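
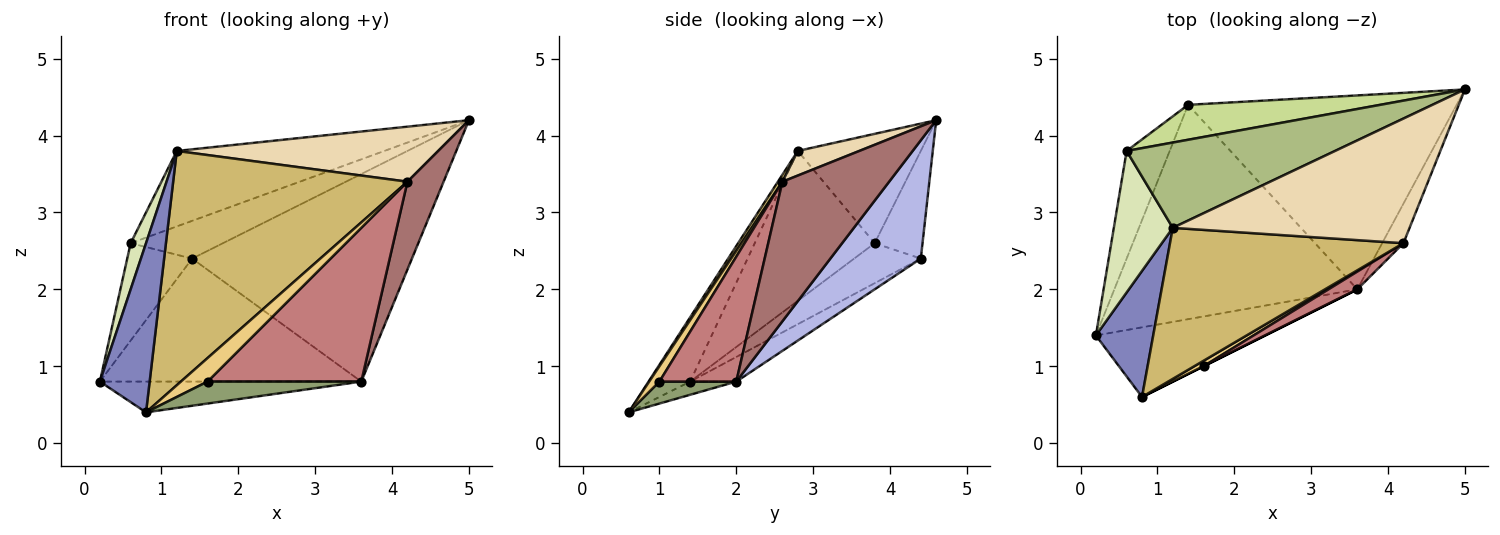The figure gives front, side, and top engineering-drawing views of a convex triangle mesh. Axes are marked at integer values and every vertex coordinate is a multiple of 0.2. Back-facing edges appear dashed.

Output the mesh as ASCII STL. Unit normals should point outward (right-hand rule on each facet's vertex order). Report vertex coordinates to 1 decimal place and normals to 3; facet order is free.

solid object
 facet normal -0.071 0.403 -0.912
  outer loop
   vertex 3.6 2.0 0.8
   vertex 0.8 0.6 0.4
   vertex 0.2 1.4 0.8
  endloop
 endfacet
 facet normal -0.557 -0.666 0.496
  outer loop
   vertex 1.2 2.8 3.8
   vertex 0.2 1.4 0.8
   vertex 0.8 0.6 0.4
  endloop
 endfacet
 facet normal -0.087 0.496 -0.864
  outer loop
   vertex 1.4 4.4 2.4
   vertex 3.6 2.0 0.8
   vertex 0.2 1.4 0.8
  endloop
 endfacet
 facet normal 0.288 0.700 -0.654
  outer loop
   vertex 1.4 4.4 2.4
   vertex 5.0 4.6 4.2
   vertex 3.6 2.0 0.8
  endloop
 endfacet
 facet normal 0.447 -0.894 0.000
  outer loop
   vertex 1.6 1.0 0.8
   vertex 0.8 0.6 0.4
   vertex 3.6 2.0 0.8
  endloop
 endfacet
 facet normal -0.366 0.617 0.697
  outer loop
   vertex 0.6 3.8 2.6
   vertex 1.2 2.8 3.8
   vertex 5.0 4.6 4.2
  endloop
 endfacet
 facet normal -0.356 0.686 0.635
  outer loop
   vertex 0.6 3.8 2.6
   vertex 5.0 4.6 4.2
   vertex 1.4 4.4 2.4
  endloop
 endfacet
 facet normal -0.924 -0.118 0.363
  outer loop
   vertex 0.6 3.8 2.6
   vertex 0.2 1.4 0.8
   vertex 1.2 2.8 3.8
  endloop
 endfacet
 facet normal -0.567 0.553 -0.611
  outer loop
   vertex 0.6 3.8 2.6
   vertex 1.4 4.4 2.4
   vertex 0.2 1.4 0.8
  endloop
 endfacet
 facet normal 0.016 -0.840 0.542
  outer loop
   vertex 4.2 2.6 3.4
   vertex 1.2 2.8 3.8
   vertex 0.8 0.6 0.4
  endloop
 endfacet
 facet normal 0.351 -0.912 0.211
  outer loop
   vertex 4.2 2.6 3.4
   vertex 0.8 0.6 0.4
   vertex 1.6 1.0 0.8
  endloop
 endfacet
 facet normal 0.095 -0.402 0.911
  outer loop
   vertex 4.2 2.6 3.4
   vertex 5.0 4.6 4.2
   vertex 1.2 2.8 3.8
  endloop
 endfacet
 facet normal 0.937 -0.318 -0.143
  outer loop
   vertex 4.2 2.6 3.4
   vertex 3.6 2.0 0.8
   vertex 5.0 4.6 4.2
  endloop
 endfacet
 facet normal 0.445 -0.890 0.103
  outer loop
   vertex 4.2 2.6 3.4
   vertex 1.6 1.0 0.8
   vertex 3.6 2.0 0.8
  endloop
 endfacet
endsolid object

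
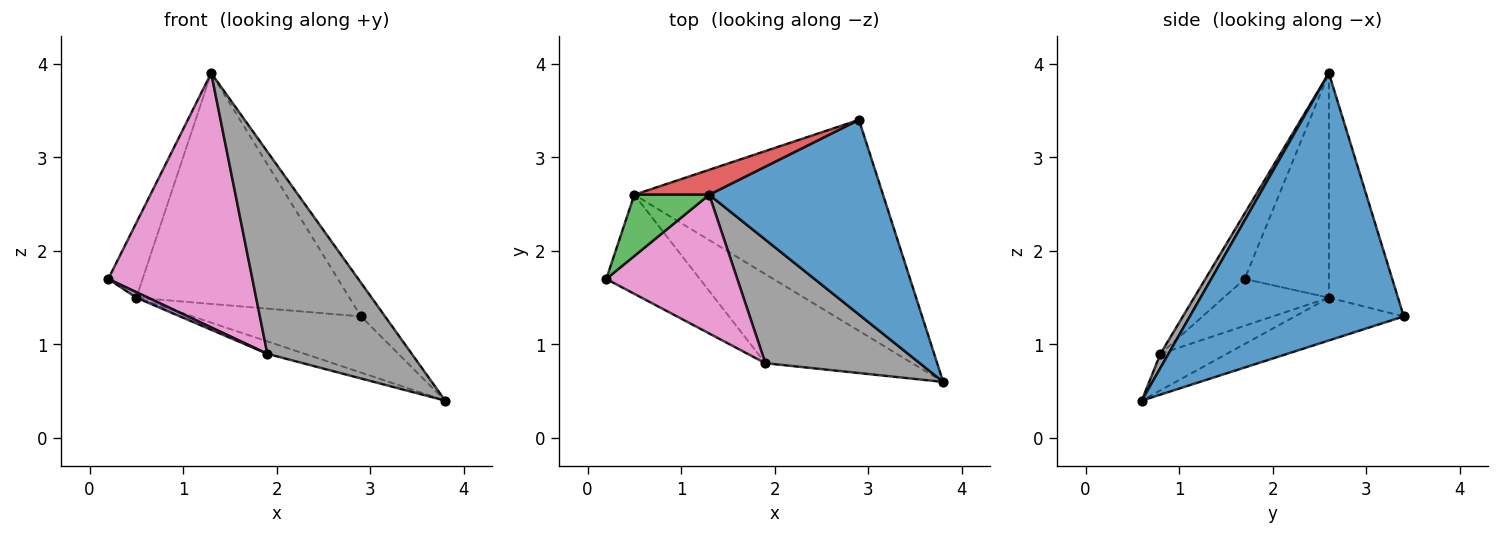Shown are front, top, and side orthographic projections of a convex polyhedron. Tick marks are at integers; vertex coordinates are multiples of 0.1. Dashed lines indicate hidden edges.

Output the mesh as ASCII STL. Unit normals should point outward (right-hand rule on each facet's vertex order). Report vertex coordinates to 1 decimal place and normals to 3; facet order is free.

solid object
 facet normal 0.835 0.094 0.543
  outer loop
   vertex 1.3 2.6 3.9
   vertex 3.8 0.6 0.4
   vertex 2.9 3.4 1.3
  endloop
 endfacet
 facet normal -0.164 0.254 -0.953
  outer loop
   vertex 0.5 2.6 1.5
   vertex 2.9 3.4 1.3
   vertex 3.8 0.6 0.4
  endloop
 endfacet
 facet normal -0.885 0.361 0.295
  outer loop
   vertex 0.5 2.6 1.5
   vertex 0.2 1.7 1.7
   vertex 1.3 2.6 3.9
  endloop
 endfacet
 facet normal -0.307 0.946 0.102
  outer loop
   vertex 0.5 2.6 1.5
   vertex 1.3 2.6 3.9
   vertex 2.9 3.4 1.3
  endloop
 endfacet
 facet normal -0.447 -0.050 -0.893
  outer loop
   vertex 1.9 0.8 0.9
   vertex 0.2 1.7 1.7
   vertex 0.5 2.6 1.5
  endloop
 endfacet
 facet normal -0.239 0.135 -0.962
  outer loop
   vertex 1.9 0.8 0.9
   vertex 0.5 2.6 1.5
   vertex 3.8 0.6 0.4
  endloop
 endfacet
 facet normal -0.233 -0.854 0.466
  outer loop
   vertex 1.9 0.8 0.9
   vertex 1.3 2.6 3.9
   vertex 0.2 1.7 1.7
  endloop
 endfacet
 facet normal 0.047 -0.852 0.521
  outer loop
   vertex 1.9 0.8 0.9
   vertex 3.8 0.6 0.4
   vertex 1.3 2.6 3.9
  endloop
 endfacet
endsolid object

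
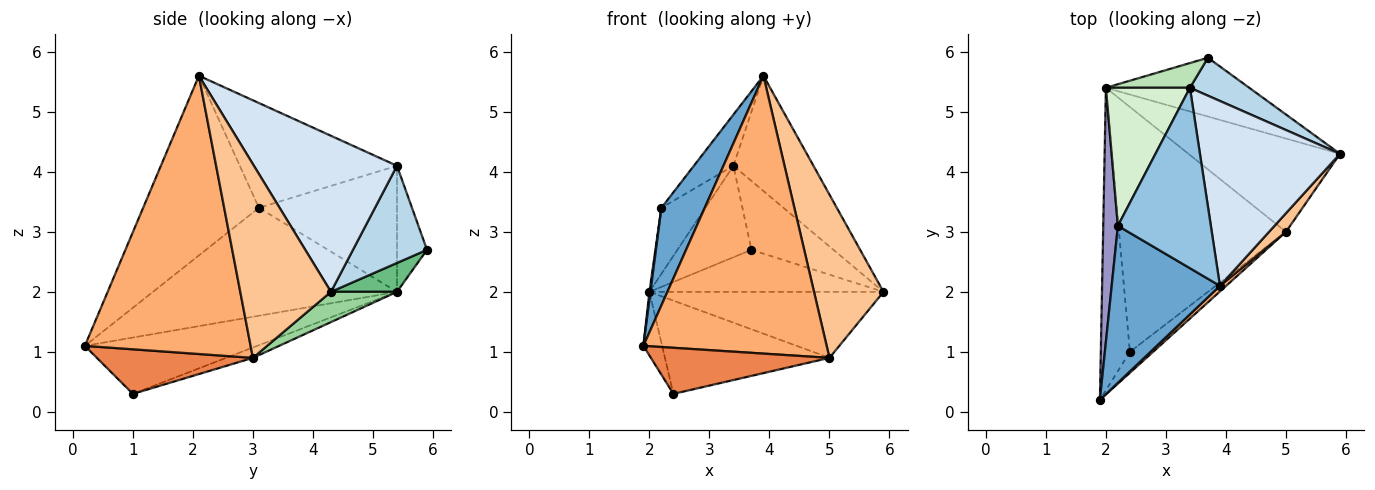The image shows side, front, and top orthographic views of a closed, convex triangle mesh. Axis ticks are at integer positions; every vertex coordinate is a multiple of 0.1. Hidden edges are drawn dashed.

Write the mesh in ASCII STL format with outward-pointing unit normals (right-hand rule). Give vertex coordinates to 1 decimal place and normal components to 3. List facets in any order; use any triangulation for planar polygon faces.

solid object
 facet normal -0.816 -0.305 0.491
  outer loop
   vertex 2.2 3.1 3.4
   vertex 1.9 0.2 1.1
   vertex 3.9 2.1 5.6
  endloop
 endfacet
 facet normal -0.735 0.185 0.652
  outer loop
   vertex 3.4 5.4 4.1
   vertex 2.2 3.1 3.4
   vertex 3.9 2.1 5.6
  endloop
 endfacet
 facet normal 0.620 0.687 0.378
  outer loop
   vertex 3.4 5.4 4.1
   vertex 5.9 4.3 2.0
   vertex 3.7 5.9 2.7
  endloop
 endfacet
 facet normal 0.687 0.384 0.617
  outer loop
   vertex 3.4 5.4 4.1
   vertex 3.9 2.1 5.6
   vertex 5.9 4.3 2.0
  endloop
 endfacet
 facet normal 0.623 -0.713 -0.323
  outer loop
   vertex 5.0 3.0 0.9
   vertex 1.9 0.2 1.1
   vertex 2.4 1.0 0.3
  endloop
 endfacet
 facet normal 0.671 -0.742 0.015
  outer loop
   vertex 5.0 3.0 0.9
   vertex 3.9 2.1 5.6
   vertex 1.9 0.2 1.1
  endloop
 endfacet
 facet normal 0.792 -0.607 0.069
  outer loop
   vertex 5.0 3.0 0.9
   vertex 5.9 4.3 2.0
   vertex 3.9 2.1 5.6
  endloop
 endfacet
 facet normal -0.058 0.355 -0.933
  outer loop
   vertex 2.0 5.4 2.0
   vertex 5.0 3.0 0.9
   vertex 2.4 1.0 0.3
  endloop
 endfacet
 facet normal 0.162 0.574 -0.803
  outer loop
   vertex 2.0 5.4 2.0
   vertex 3.7 5.9 2.7
   vertex 5.9 4.3 2.0
  endloop
 endfacet
 facet normal 0.161 0.570 -0.806
  outer loop
   vertex 2.0 5.4 2.0
   vertex 5.9 4.3 2.0
   vertex 5.0 3.0 0.9
  endloop
 endfacet
 facet normal -0.364 0.899 0.243
  outer loop
   vertex 2.0 5.4 2.0
   vertex 3.4 5.4 4.1
   vertex 3.7 5.9 2.7
  endloop
 endfacet
 facet normal -0.804 0.256 0.536
  outer loop
   vertex 2.0 5.4 2.0
   vertex 2.2 3.1 3.4
   vertex 3.4 5.4 4.1
  endloop
 endfacet
 facet normal -0.991 -0.004 0.135
  outer loop
   vertex 2.0 5.4 2.0
   vertex 1.9 0.2 1.1
   vertex 2.2 3.1 3.4
  endloop
 endfacet
 facet normal -0.884 0.096 -0.457
  outer loop
   vertex 2.0 5.4 2.0
   vertex 2.4 1.0 0.3
   vertex 1.9 0.2 1.1
  endloop
 endfacet
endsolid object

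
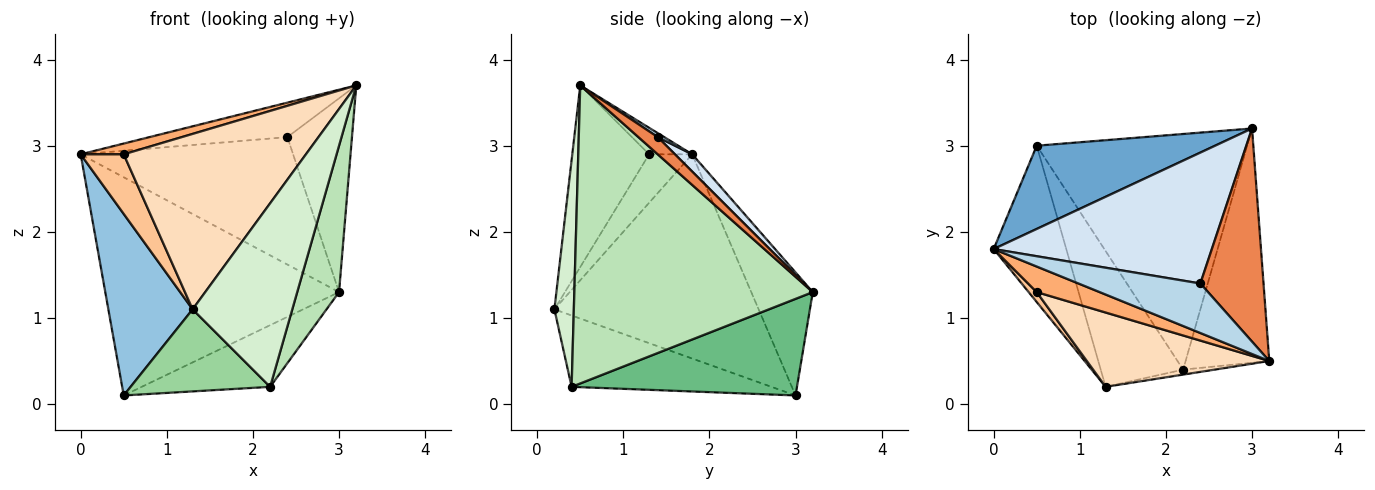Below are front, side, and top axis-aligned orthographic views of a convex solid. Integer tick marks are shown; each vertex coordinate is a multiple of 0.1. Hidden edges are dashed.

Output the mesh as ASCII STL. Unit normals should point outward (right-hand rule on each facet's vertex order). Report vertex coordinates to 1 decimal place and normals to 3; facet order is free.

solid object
 facet normal -0.239 0.907 0.346
  outer loop
   vertex 0.5 3.0 0.1
   vertex 0.0 1.8 2.9
   vertex 3.0 3.2 1.3
  endloop
 endfacet
 facet normal -0.878 -0.362 -0.312
  outer loop
   vertex 0.5 3.0 0.1
   vertex 1.3 0.2 1.1
   vertex 0.0 1.8 2.9
  endloop
 endfacet
 facet normal 0.027 0.571 0.821
  outer loop
   vertex 2.4 1.4 3.1
   vertex 0.0 1.8 2.9
   vertex 3.2 0.5 3.7
  endloop
 endfacet
 facet normal 0.056 0.697 0.715
  outer loop
   vertex 2.4 1.4 3.1
   vertex 3.0 3.2 1.3
   vertex 0.0 1.8 2.9
  endloop
 endfacet
 facet normal 0.198 0.659 0.725
  outer loop
   vertex 2.4 1.4 3.1
   vertex 3.2 0.5 3.7
   vertex 3.0 3.2 1.3
  endloop
 endfacet
 facet normal -0.362 -0.362 0.859
  outer loop
   vertex 0.5 1.3 2.9
   vertex 3.2 0.5 3.7
   vertex 0.0 1.8 2.9
  endloop
 endfacet
 facet normal -0.702 -0.702 0.117
  outer loop
   vertex 0.5 1.3 2.9
   vertex 0.0 1.8 2.9
   vertex 1.3 0.2 1.1
  endloop
 endfacet
 facet normal -0.362 -0.858 0.364
  outer loop
   vertex 0.5 1.3 2.9
   vertex 1.3 0.2 1.1
   vertex 3.2 0.5 3.7
  endloop
 endfacet
 facet normal 0.406 0.231 -0.884
  outer loop
   vertex 2.2 0.4 0.2
   vertex 0.5 3.0 0.1
   vertex 3.0 3.2 1.3
  endloop
 endfacet
 facet normal -0.595 -0.416 -0.688
  outer loop
   vertex 2.2 0.4 0.2
   vertex 1.3 0.2 1.1
   vertex 0.5 3.0 0.1
  endloop
 endfacet
 facet normal 0.949 -0.167 -0.266
  outer loop
   vertex 2.2 0.4 0.2
   vertex 3.0 3.2 1.3
   vertex 3.2 0.5 3.7
  endloop
 endfacet
 facet normal 0.191 -0.981 -0.027
  outer loop
   vertex 2.2 0.4 0.2
   vertex 3.2 0.5 3.7
   vertex 1.3 0.2 1.1
  endloop
 endfacet
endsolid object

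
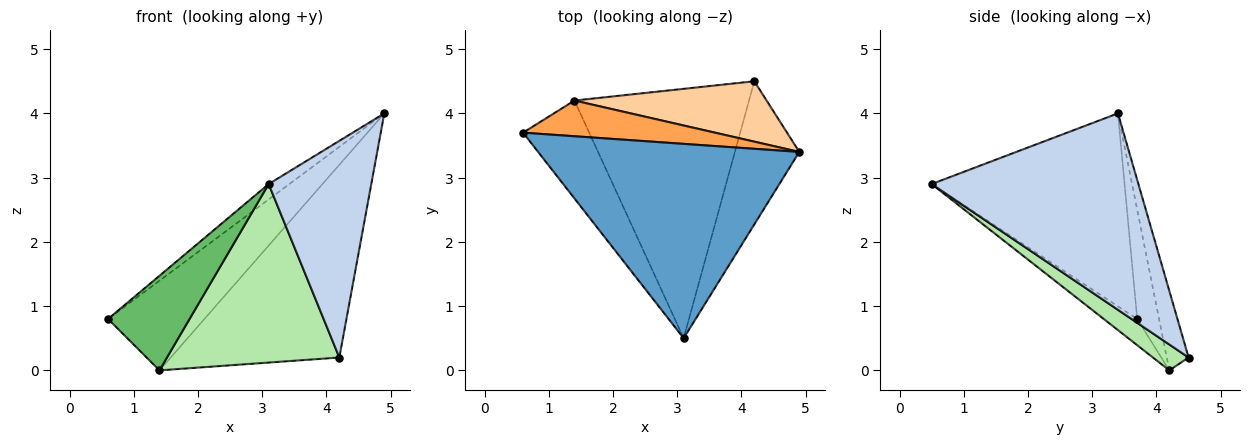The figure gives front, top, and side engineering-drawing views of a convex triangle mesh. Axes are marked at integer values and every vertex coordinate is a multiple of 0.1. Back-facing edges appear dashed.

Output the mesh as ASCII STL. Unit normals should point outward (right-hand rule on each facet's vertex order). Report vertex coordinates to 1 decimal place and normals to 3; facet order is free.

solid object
 facet normal -0.593 0.064 0.803
  outer loop
   vertex 3.1 0.5 2.9
   vertex 4.9 3.4 4.0
   vertex 0.6 3.7 0.8
  endloop
 endfacet
 facet normal 0.859 -0.427 -0.282
  outer loop
   vertex 4.2 4.5 0.2
   vertex 4.9 3.4 4.0
   vertex 3.1 0.5 2.9
  endloop
 endfacet
 facet normal -0.206 0.909 0.362
  outer loop
   vertex 1.4 4.2 0.0
   vertex 0.6 3.7 0.8
   vertex 4.9 3.4 4.0
  endloop
 endfacet
 facet normal -0.123 0.947 0.297
  outer loop
   vertex 1.4 4.2 0.0
   vertex 4.9 3.4 4.0
   vertex 4.2 4.5 0.2
  endloop
 endfacet
 facet normal -0.274 -0.668 -0.692
  outer loop
   vertex 1.4 4.2 0.0
   vertex 3.1 0.5 2.9
   vertex 0.6 3.7 0.8
  endloop
 endfacet
 facet normal 0.120 -0.578 -0.807
  outer loop
   vertex 1.4 4.2 0.0
   vertex 4.2 4.5 0.2
   vertex 3.1 0.5 2.9
  endloop
 endfacet
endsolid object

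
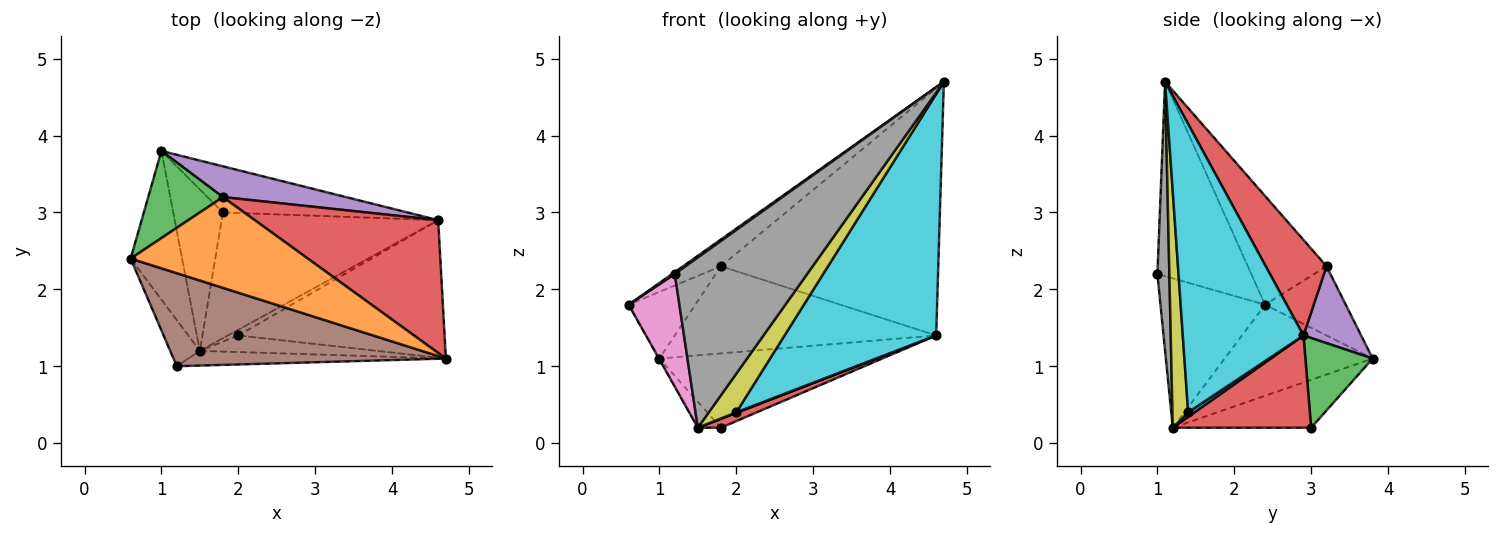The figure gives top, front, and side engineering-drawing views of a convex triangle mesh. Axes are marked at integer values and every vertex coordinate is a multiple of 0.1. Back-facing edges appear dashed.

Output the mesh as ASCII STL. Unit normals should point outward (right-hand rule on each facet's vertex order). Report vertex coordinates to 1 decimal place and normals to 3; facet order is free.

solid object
 facet normal -0.871 0.003 -0.492
  outer loop
   vertex 1.5 1.2 0.2
   vertex 0.6 2.4 1.8
   vertex 1.0 3.8 1.1
  endloop
 endfacet
 facet normal -0.507 0.244 0.827
  outer loop
   vertex 1.8 3.2 2.3
   vertex 0.6 2.4 1.8
   vertex 4.7 1.1 4.7
  endloop
 endfacet
 facet normal -0.593 0.489 0.640
  outer loop
   vertex 1.8 3.2 2.3
   vertex 1.0 3.8 1.1
   vertex 0.6 2.4 1.8
  endloop
 endfacet
 facet normal 0.239 0.855 0.459
  outer loop
   vertex 1.8 3.2 2.3
   vertex 4.7 1.1 4.7
   vertex 4.6 2.9 1.4
  endloop
 endfacet
 facet normal 0.204 0.923 0.326
  outer loop
   vertex 1.8 3.2 2.3
   vertex 4.6 2.9 1.4
   vertex 1.0 3.8 1.1
  endloop
 endfacet
 facet normal -0.581 -0.016 0.814
  outer loop
   vertex 1.2 1.0 2.2
   vertex 4.7 1.1 4.7
   vertex 0.6 2.4 1.8
  endloop
 endfacet
 facet normal -0.886 -0.430 -0.176
  outer loop
   vertex 1.2 1.0 2.2
   vertex 0.6 2.4 1.8
   vertex 1.5 1.2 0.2
  endloop
 endfacet
 facet normal 0.090 -0.992 -0.086
  outer loop
   vertex 1.2 1.0 2.2
   vertex 1.5 1.2 0.2
   vertex 4.7 1.1 4.7
  endloop
 endfacet
 facet normal 0.465 -0.814 -0.349
  outer loop
   vertex 2.0 1.4 0.4
   vertex 4.7 1.1 4.7
   vertex 1.5 1.2 0.2
  endloop
 endfacet
 facet normal 0.569 -0.715 -0.407
  outer loop
   vertex 2.0 1.4 0.4
   vertex 4.6 2.9 1.4
   vertex 4.7 1.1 4.7
  endloop
 endfacet
 facet normal 0.397 -0.079 -0.914
  outer loop
   vertex 2.0 1.4 0.4
   vertex 1.5 1.2 0.2
   vertex 4.6 2.9 1.4
  endloop
 endfacet
 facet normal -0.690 0.115 -0.715
  outer loop
   vertex 1.8 3.0 0.2
   vertex 1.5 1.2 0.2
   vertex 1.0 3.8 1.1
  endloop
 endfacet
 facet normal 0.248 0.823 -0.511
  outer loop
   vertex 1.8 3.0 0.2
   vertex 1.0 3.8 1.1
   vertex 4.6 2.9 1.4
  endloop
 endfacet
 facet normal 0.391 -0.065 -0.918
  outer loop
   vertex 1.8 3.0 0.2
   vertex 4.6 2.9 1.4
   vertex 1.5 1.2 0.2
  endloop
 endfacet
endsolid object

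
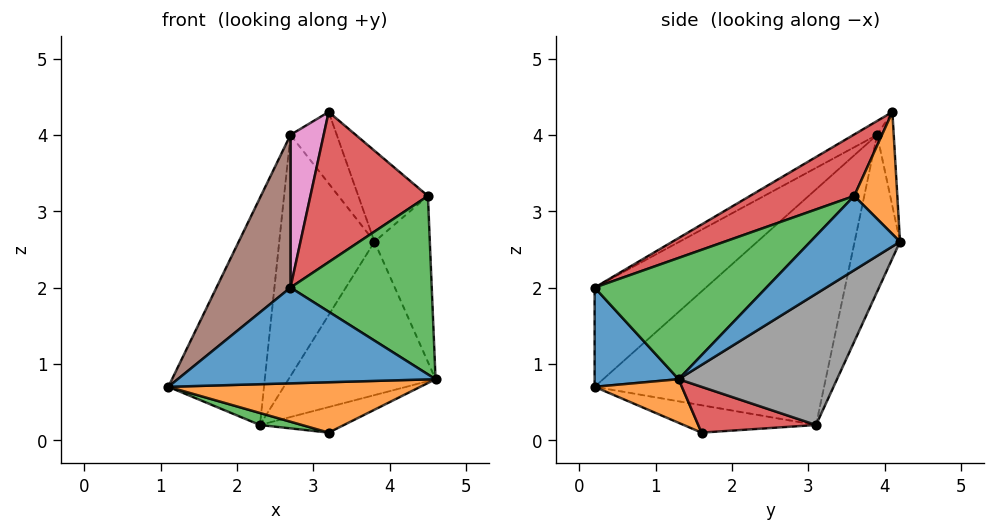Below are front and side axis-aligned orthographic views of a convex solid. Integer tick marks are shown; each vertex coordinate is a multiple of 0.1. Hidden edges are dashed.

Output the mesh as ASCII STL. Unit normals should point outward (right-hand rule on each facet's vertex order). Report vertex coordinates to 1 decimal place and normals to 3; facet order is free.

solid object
 facet normal 0.289 -0.888 -0.356
  outer loop
   vertex 2.7 0.2 2.0
   vertex 1.1 0.2 0.7
   vertex 4.6 1.3 0.8
  endloop
 endfacet
 facet normal 0.225 -0.649 -0.727
  outer loop
   vertex 3.2 1.6 0.1
   vertex 4.6 1.3 0.8
   vertex 1.1 0.2 0.7
  endloop
 endfacet
 facet normal -0.229 -0.073 -0.971
  outer loop
   vertex 3.2 1.6 0.1
   vertex 1.1 0.2 0.7
   vertex 2.3 3.1 0.2
  endloop
 endfacet
 facet normal 0.478 0.341 -0.810
  outer loop
   vertex 3.2 1.6 0.1
   vertex 2.3 3.1 0.2
   vertex 4.6 1.3 0.8
  endloop
 endfacet
 facet normal -0.923 0.385 0.016
  outer loop
   vertex 2.7 3.9 4.0
   vertex 2.3 3.1 0.2
   vertex 1.1 0.2 0.7
  endloop
 endfacet
 facet normal -0.581 -0.387 0.716
  outer loop
   vertex 2.7 3.9 4.0
   vertex 1.1 0.2 0.7
   vertex 2.7 0.2 2.0
  endloop
 endfacet
 facet normal -0.320 -0.451 0.833
  outer loop
   vertex 2.7 3.9 4.0
   vertex 2.7 0.2 2.0
   vertex 3.2 4.1 4.3
  endloop
 endfacet
 facet normal 0.581 0.539 -0.610
  outer loop
   vertex 3.8 4.2 2.6
   vertex 4.6 1.3 0.8
   vertex 2.3 3.1 0.2
  endloop
 endfacet
 facet normal -0.337 0.939 -0.064
  outer loop
   vertex 3.8 4.2 2.6
   vertex 2.7 3.9 4.0
   vertex 3.2 4.1 4.3
  endloop
 endfacet
 facet normal -0.426 0.893 -0.143
  outer loop
   vertex 3.8 4.2 2.6
   vertex 2.3 3.1 0.2
   vertex 2.7 3.9 4.0
  endloop
 endfacet
 facet normal 0.771 0.476 -0.424
  outer loop
   vertex 4.5 3.6 3.2
   vertex 4.6 1.3 0.8
   vertex 3.8 4.2 2.6
  endloop
 endfacet
 facet normal 0.512 0.827 0.230
  outer loop
   vertex 4.5 3.6 3.2
   vertex 3.8 4.2 2.6
   vertex 3.2 4.1 4.3
  endloop
 endfacet
 facet normal 0.650 -0.535 0.540
  outer loop
   vertex 4.5 3.6 3.2
   vertex 2.7 0.2 2.0
   vertex 4.6 1.3 0.8
  endloop
 endfacet
 facet normal 0.441 -0.497 0.747
  outer loop
   vertex 4.5 3.6 3.2
   vertex 3.2 4.1 4.3
   vertex 2.7 0.2 2.0
  endloop
 endfacet
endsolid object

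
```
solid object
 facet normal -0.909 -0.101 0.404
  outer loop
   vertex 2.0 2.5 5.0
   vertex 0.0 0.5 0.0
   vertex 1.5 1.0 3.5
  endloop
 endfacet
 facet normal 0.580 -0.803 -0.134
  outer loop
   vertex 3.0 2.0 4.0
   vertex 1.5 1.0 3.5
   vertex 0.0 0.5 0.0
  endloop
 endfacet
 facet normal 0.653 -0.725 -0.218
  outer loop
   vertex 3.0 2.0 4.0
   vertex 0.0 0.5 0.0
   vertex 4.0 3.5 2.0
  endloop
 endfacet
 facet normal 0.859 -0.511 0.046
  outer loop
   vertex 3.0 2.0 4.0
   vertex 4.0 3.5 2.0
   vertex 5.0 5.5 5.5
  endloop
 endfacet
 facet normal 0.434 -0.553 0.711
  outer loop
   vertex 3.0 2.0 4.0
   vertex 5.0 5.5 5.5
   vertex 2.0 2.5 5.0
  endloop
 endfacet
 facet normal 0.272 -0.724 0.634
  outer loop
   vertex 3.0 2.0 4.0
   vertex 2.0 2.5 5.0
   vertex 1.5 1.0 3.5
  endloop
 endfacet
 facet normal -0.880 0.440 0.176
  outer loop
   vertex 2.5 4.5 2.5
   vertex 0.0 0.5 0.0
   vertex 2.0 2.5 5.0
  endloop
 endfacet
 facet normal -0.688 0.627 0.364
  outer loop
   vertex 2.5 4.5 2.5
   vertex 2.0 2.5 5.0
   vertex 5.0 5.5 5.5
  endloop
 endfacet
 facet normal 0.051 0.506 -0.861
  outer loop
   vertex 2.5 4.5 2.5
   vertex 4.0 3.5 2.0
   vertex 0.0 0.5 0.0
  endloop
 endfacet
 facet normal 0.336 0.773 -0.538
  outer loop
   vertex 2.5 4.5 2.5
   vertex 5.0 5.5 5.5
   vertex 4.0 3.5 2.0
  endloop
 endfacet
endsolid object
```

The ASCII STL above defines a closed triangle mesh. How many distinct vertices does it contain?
7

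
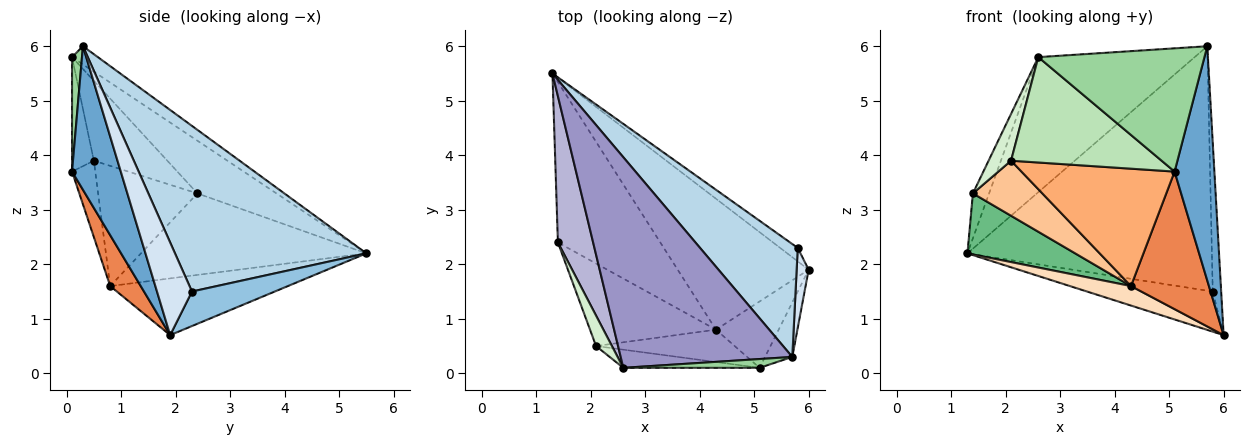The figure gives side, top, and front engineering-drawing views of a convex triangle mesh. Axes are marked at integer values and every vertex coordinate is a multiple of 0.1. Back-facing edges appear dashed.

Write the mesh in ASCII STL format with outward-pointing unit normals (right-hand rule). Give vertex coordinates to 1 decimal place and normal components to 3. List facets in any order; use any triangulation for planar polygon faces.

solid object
 facet normal 0.766 -0.626 -0.146
  outer loop
   vertex 5.7 0.3 6.0
   vertex 5.1 0.1 3.7
   vertex 6.0 1.9 0.7
  endloop
 endfacet
 facet normal 0.530 0.804 -0.270
  outer loop
   vertex 5.8 2.3 1.5
   vertex 6.0 1.9 0.7
   vertex 1.3 5.5 2.2
  endloop
 endfacet
 facet normal 0.579 0.740 0.342
  outer loop
   vertex 5.8 2.3 1.5
   vertex 1.3 5.5 2.2
   vertex 5.7 0.3 6.0
  endloop
 endfacet
 facet normal 0.965 0.233 0.125
  outer loop
   vertex 5.8 2.3 1.5
   vertex 5.7 0.3 6.0
   vertex 6.0 1.9 0.7
  endloop
 endfacet
 facet normal 0.333 -0.849 -0.410
  outer loop
   vertex 4.3 0.8 1.6
   vertex 6.0 1.9 0.7
   vertex 5.1 0.1 3.7
  endloop
 endfacet
 facet normal -0.145 -0.954 -0.263
  outer loop
   vertex 4.3 0.8 1.6
   vertex 5.1 0.1 3.7
   vertex 2.1 0.5 3.9
  endloop
 endfacet
 facet normal -0.622 -0.435 -0.651
  outer loop
   vertex 4.3 0.8 1.6
   vertex 2.1 0.5 3.9
   vertex 1.4 2.4 3.3
  endloop
 endfacet
 facet normal -0.394 -0.135 -0.909
  outer loop
   vertex 4.3 0.8 1.6
   vertex 1.3 5.5 2.2
   vertex 6.0 1.9 0.7
  endloop
 endfacet
 facet normal -0.597 -0.285 -0.750
  outer loop
   vertex 4.3 0.8 1.6
   vertex 1.4 2.4 3.3
   vertex 1.3 5.5 2.2
  endloop
 endfacet
 facet normal 0.060 -0.996 0.071
  outer loop
   vertex 2.6 0.1 5.8
   vertex 5.1 0.1 3.7
   vertex 5.7 0.3 6.0
  endloop
 endfacet
 facet normal -0.141 -0.976 -0.168
  outer loop
   vertex 2.6 0.1 5.8
   vertex 2.1 0.5 3.9
   vertex 5.1 0.1 3.7
  endloop
 endfacet
 facet normal -0.939 -0.287 0.187
  outer loop
   vertex 2.6 0.1 5.8
   vertex 1.4 2.4 3.3
   vertex 2.1 0.5 3.9
  endloop
 endfacet
 facet normal -0.089 0.538 0.838
  outer loop
   vertex 2.6 0.1 5.8
   vertex 5.7 0.3 6.0
   vertex 1.3 5.5 2.2
  endloop
 endfacet
 facet normal -0.820 0.168 0.548
  outer loop
   vertex 2.6 0.1 5.8
   vertex 1.3 5.5 2.2
   vertex 1.4 2.4 3.3
  endloop
 endfacet
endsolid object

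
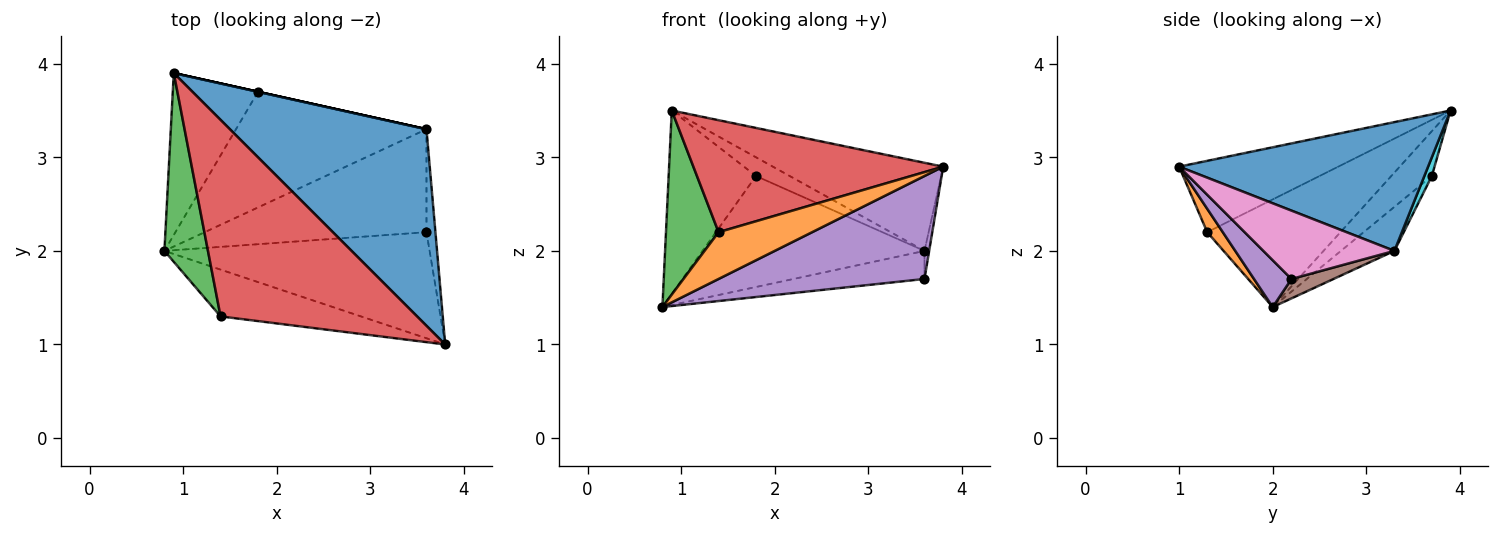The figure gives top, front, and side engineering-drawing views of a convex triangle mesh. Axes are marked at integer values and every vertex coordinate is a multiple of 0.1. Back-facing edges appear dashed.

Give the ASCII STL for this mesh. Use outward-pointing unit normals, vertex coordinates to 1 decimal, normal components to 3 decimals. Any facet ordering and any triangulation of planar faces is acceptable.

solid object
 facet normal 0.513 0.351 0.783
  outer loop
   vertex 3.6 3.3 2.0
   vertex 0.9 3.9 3.5
   vertex 3.8 1.0 2.9
  endloop
 endfacet
 facet normal 0.117 -0.702 -0.702
  outer loop
   vertex 1.4 1.3 2.2
   vertex 0.8 2.0 1.4
   vertex 3.8 1.0 2.9
  endloop
 endfacet
 facet normal -0.871 -0.344 0.352
  outer loop
   vertex 1.4 1.3 2.2
   vertex 0.9 3.9 3.5
   vertex 0.8 2.0 1.4
  endloop
 endfacet
 facet normal -0.301 -0.472 0.829
  outer loop
   vertex 1.4 1.3 2.2
   vertex 3.8 1.0 2.9
   vertex 0.9 3.9 3.5
  endloop
 endfacet
 facet normal 0.126 -0.691 -0.712
  outer loop
   vertex 3.6 2.2 1.7
   vertex 3.8 1.0 2.9
   vertex 0.8 2.0 1.4
  endloop
 endfacet
 facet normal 0.084 0.262 -0.961
  outer loop
   vertex 3.6 2.2 1.7
   vertex 0.8 2.0 1.4
   vertex 3.6 3.3 2.0
  endloop
 endfacet
 facet normal 0.991 0.035 -0.130
  outer loop
   vertex 3.6 2.2 1.7
   vertex 3.6 3.3 2.0
   vertex 3.8 1.0 2.9
  endloop
 endfacet
 facet normal -0.329 0.708 -0.625
  outer loop
   vertex 1.8 3.7 2.8
   vertex 0.8 2.0 1.4
   vertex 0.9 3.9 3.5
  endloop
 endfacet
 facet normal -0.165 0.683 -0.712
  outer loop
   vertex 1.8 3.7 2.8
   vertex 3.6 3.3 2.0
   vertex 0.8 2.0 1.4
  endloop
 endfacet
 facet normal 0.217 0.976 0.000
  outer loop
   vertex 1.8 3.7 2.8
   vertex 0.9 3.9 3.5
   vertex 3.6 3.3 2.0
  endloop
 endfacet
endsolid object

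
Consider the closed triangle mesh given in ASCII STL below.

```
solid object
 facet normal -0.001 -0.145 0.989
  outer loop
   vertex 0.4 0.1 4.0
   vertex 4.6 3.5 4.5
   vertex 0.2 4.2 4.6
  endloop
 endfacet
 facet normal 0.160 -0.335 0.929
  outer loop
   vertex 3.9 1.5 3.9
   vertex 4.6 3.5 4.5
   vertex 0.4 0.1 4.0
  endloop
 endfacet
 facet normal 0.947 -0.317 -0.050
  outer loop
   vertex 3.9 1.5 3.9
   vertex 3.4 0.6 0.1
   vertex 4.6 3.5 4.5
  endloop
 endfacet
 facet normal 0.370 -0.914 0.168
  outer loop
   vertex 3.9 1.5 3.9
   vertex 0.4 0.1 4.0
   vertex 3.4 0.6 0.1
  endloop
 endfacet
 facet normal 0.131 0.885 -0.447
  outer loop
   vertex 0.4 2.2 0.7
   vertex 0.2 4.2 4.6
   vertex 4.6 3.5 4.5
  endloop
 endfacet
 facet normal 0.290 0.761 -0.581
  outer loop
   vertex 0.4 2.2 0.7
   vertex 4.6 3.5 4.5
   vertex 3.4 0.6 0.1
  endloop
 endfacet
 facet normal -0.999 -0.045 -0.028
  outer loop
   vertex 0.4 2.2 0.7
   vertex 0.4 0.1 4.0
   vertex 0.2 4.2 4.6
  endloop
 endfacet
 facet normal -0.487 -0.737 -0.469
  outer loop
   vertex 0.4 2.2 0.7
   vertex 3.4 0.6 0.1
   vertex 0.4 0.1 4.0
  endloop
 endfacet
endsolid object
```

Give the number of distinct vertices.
6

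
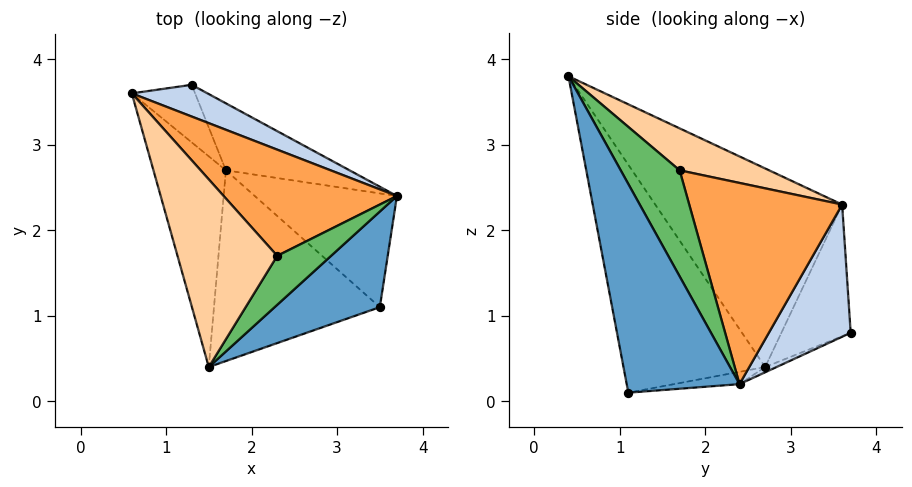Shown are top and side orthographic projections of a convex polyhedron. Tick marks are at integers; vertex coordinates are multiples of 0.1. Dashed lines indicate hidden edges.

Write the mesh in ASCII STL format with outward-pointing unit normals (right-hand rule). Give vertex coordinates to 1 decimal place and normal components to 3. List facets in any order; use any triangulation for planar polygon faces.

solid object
 facet normal 0.880 -0.170 0.444
  outer loop
   vertex 3.5 1.1 0.1
   vertex 3.7 2.4 0.2
   vertex 1.5 0.4 3.8
  endloop
 endfacet
 facet normal 0.511 0.808 0.292
  outer loop
   vertex 1.3 3.7 0.8
   vertex 0.6 3.6 2.3
   vertex 3.7 2.4 0.2
  endloop
 endfacet
 facet normal 0.587 0.632 0.506
  outer loop
   vertex 2.3 1.7 2.7
   vertex 3.7 2.4 0.2
   vertex 0.6 3.6 2.3
  endloop
 endfacet
 facet normal 0.341 0.476 0.811
  outer loop
   vertex 2.3 1.7 2.7
   vertex 0.6 3.6 2.3
   vertex 1.5 0.4 3.8
  endloop
 endfacet
 facet normal 0.880 -0.163 0.447
  outer loop
   vertex 2.3 1.7 2.7
   vertex 1.5 0.4 3.8
   vertex 3.7 2.4 0.2
  endloop
 endfacet
 facet normal -0.086 0.090 -0.992
  outer loop
   vertex 1.7 2.7 0.4
   vertex 3.7 2.4 0.2
   vertex 3.5 1.1 0.1
  endloop
 endfacet
 facet normal -0.040 0.357 -0.933
  outer loop
   vertex 1.7 2.7 0.4
   vertex 1.3 3.7 0.8
   vertex 3.7 2.4 0.2
  endloop
 endfacet
 facet normal -0.632 -0.624 -0.460
  outer loop
   vertex 1.7 2.7 0.4
   vertex 3.5 1.1 0.1
   vertex 1.5 0.4 3.8
  endloop
 endfacet
 facet normal -0.865 -0.391 -0.315
  outer loop
   vertex 1.7 2.7 0.4
   vertex 1.5 0.4 3.8
   vertex 0.6 3.6 2.3
  endloop
 endfacet
 facet normal -0.886 -0.184 -0.426
  outer loop
   vertex 1.7 2.7 0.4
   vertex 0.6 3.6 2.3
   vertex 1.3 3.7 0.8
  endloop
 endfacet
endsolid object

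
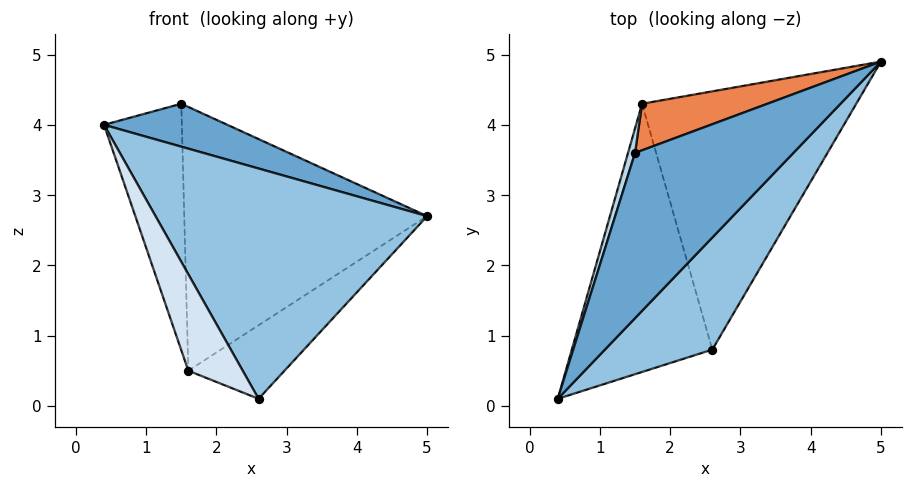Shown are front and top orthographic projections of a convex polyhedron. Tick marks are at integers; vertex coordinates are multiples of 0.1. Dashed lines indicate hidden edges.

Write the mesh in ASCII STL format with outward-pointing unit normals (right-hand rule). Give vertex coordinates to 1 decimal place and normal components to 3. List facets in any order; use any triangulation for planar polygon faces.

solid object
 facet normal 0.472 -0.222 0.853
  outer loop
   vertex 1.5 3.6 4.3
   vertex 0.4 0.1 4.0
   vertex 5.0 4.9 2.7
  endloop
 endfacet
 facet normal 0.728 -0.616 0.300
  outer loop
   vertex 2.6 0.8 0.1
   vertex 5.0 4.9 2.7
   vertex 0.4 0.1 4.0
  endloop
 endfacet
 facet normal -0.954 0.297 0.030
  outer loop
   vertex 1.6 4.3 0.5
   vertex 0.4 0.1 4.0
   vertex 1.5 3.6 4.3
  endloop
 endfacet
 facet normal -0.842 -0.183 -0.508
  outer loop
   vertex 1.6 4.3 0.5
   vertex 2.6 0.8 0.1
   vertex 0.4 0.1 4.0
  endloop
 endfacet
 facet normal -0.275 0.947 0.167
  outer loop
   vertex 1.6 4.3 0.5
   vertex 1.5 3.6 4.3
   vertex 5.0 4.9 2.7
  endloop
 endfacet
 facet normal 0.498 0.238 -0.834
  outer loop
   vertex 1.6 4.3 0.5
   vertex 5.0 4.9 2.7
   vertex 2.6 0.8 0.1
  endloop
 endfacet
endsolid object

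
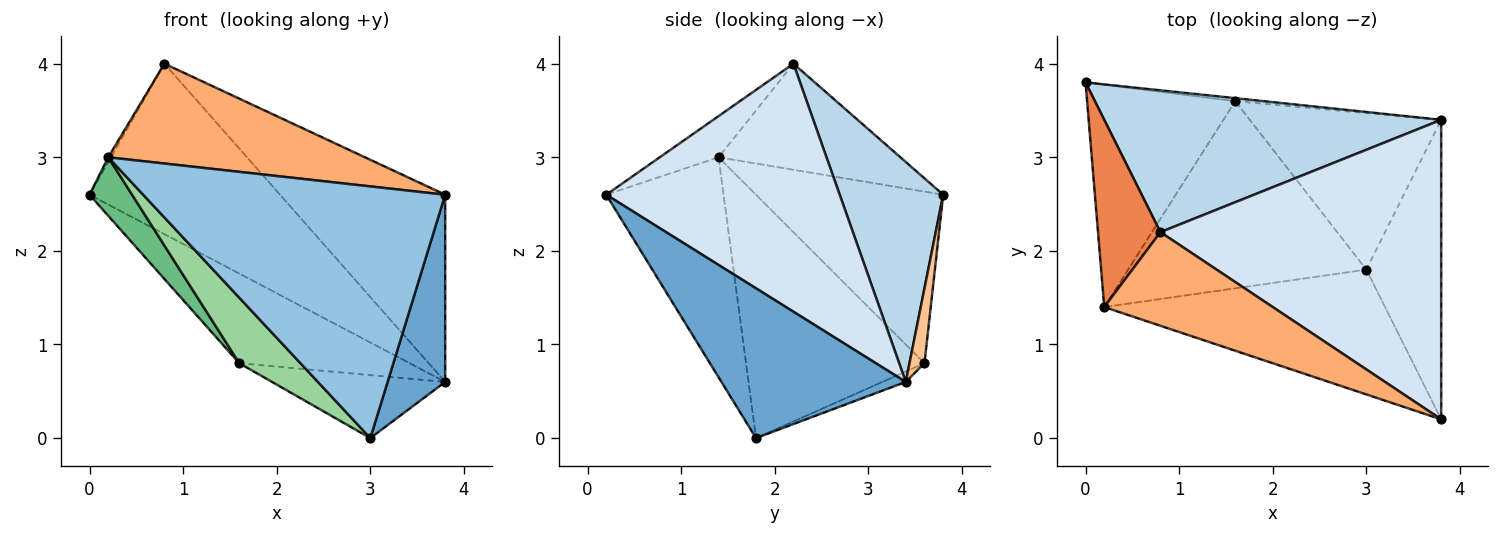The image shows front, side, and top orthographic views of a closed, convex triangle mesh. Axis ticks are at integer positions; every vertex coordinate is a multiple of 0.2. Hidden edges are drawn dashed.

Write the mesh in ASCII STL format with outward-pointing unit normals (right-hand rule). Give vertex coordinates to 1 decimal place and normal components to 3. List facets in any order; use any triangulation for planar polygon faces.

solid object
 facet normal 0.861 -0.269 -0.431
  outer loop
   vertex 3.0 1.8 0.0
   vertex 3.8 3.4 0.6
   vertex 3.8 0.2 2.6
  endloop
 endfacet
 facet normal -0.329 -0.846 -0.420
  outer loop
   vertex 0.2 1.4 3.0
   vertex 3.0 1.8 0.0
   vertex 3.8 0.2 2.6
  endloop
 endfacet
 facet normal 0.385 0.709 0.590
  outer loop
   vertex 0.8 2.2 4.0
   vertex 3.8 3.4 0.6
   vertex 0.0 3.8 2.6
  endloop
 endfacet
 facet normal 0.600 0.424 0.679
  outer loop
   vertex 0.8 2.2 4.0
   vertex 3.8 0.2 2.6
   vertex 3.8 3.4 0.6
  endloop
 endfacet
 facet normal -0.862 0.013 0.507
  outer loop
   vertex 0.8 2.2 4.0
   vertex 0.0 3.8 2.6
   vertex 0.2 1.4 3.0
  endloop
 endfacet
 facet normal -0.165 -0.720 0.675
  outer loop
   vertex 0.8 2.2 4.0
   vertex 0.2 1.4 3.0
   vertex 3.8 0.2 2.6
  endloop
 endfacet
 facet normal 0.088 0.996 -0.033
  outer loop
   vertex 1.6 3.6 0.8
   vertex 0.0 3.8 2.6
   vertex 3.8 3.4 0.6
  endloop
 endfacet
 facet normal -0.050 0.373 -0.927
  outer loop
   vertex 1.6 3.6 0.8
   vertex 3.8 3.4 0.6
   vertex 3.0 1.8 0.0
  endloop
 endfacet
 facet normal -0.746 -0.170 -0.644
  outer loop
   vertex 1.6 3.6 0.8
   vertex 0.2 1.4 3.0
   vertex 0.0 3.8 2.6
  endloop
 endfacet
 facet normal -0.694 -0.238 -0.679
  outer loop
   vertex 1.6 3.6 0.8
   vertex 3.0 1.8 0.0
   vertex 0.2 1.4 3.0
  endloop
 endfacet
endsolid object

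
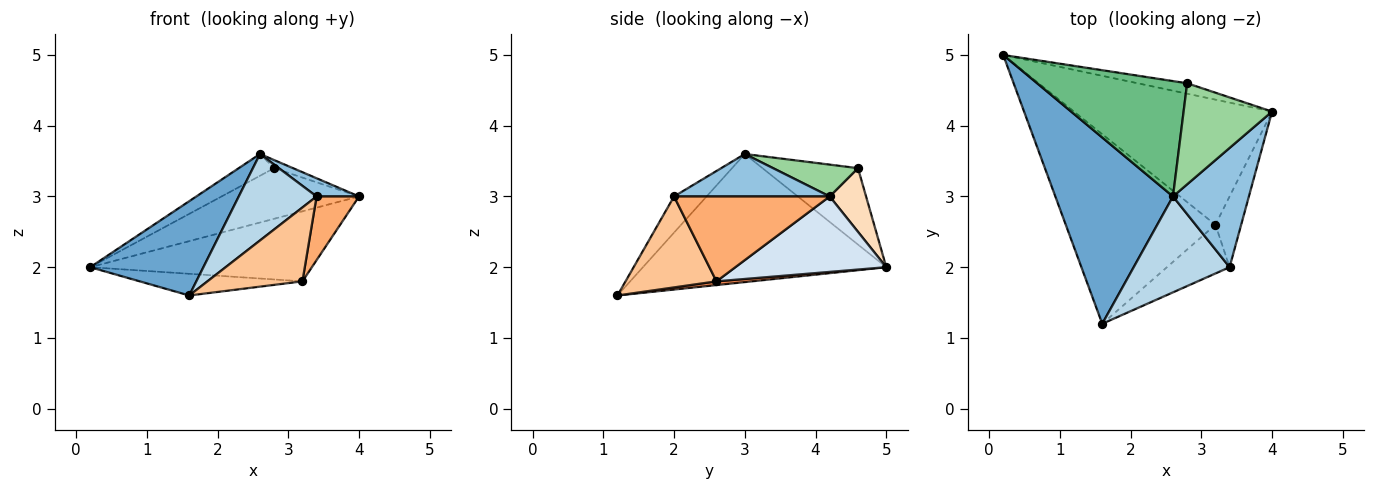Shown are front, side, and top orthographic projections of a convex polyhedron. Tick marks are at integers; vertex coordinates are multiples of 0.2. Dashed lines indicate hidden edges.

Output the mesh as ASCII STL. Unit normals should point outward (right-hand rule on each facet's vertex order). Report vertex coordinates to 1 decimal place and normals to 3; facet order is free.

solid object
 facet normal -0.697 -0.324 0.640
  outer loop
   vertex 2.6 3.0 3.6
   vertex 0.2 5.0 2.0
   vertex 1.6 1.2 1.6
  endloop
 endfacet
 facet normal 0.484 -0.132 0.865
  outer loop
   vertex 3.4 2.0 3.0
   vertex 4.0 4.2 3.0
   vertex 2.6 3.0 3.6
  endloop
 endfacet
 facet normal -0.270 -0.645 0.715
  outer loop
   vertex 3.4 2.0 3.0
   vertex 2.6 3.0 3.6
   vertex 1.6 1.2 1.6
  endloop
 endfacet
 facet normal 0.315 0.463 -0.828
  outer loop
   vertex 3.2 2.6 1.8
   vertex 0.2 5.0 2.0
   vertex 4.0 4.2 3.0
  endloop
 endfacet
 facet normal 0.025 0.114 -0.993
  outer loop
   vertex 3.2 2.6 1.8
   vertex 1.6 1.2 1.6
   vertex 0.2 5.0 2.0
  endloop
 endfacet
 facet normal 0.926 -0.253 -0.281
  outer loop
   vertex 3.2 2.6 1.8
   vertex 4.0 4.2 3.0
   vertex 3.4 2.0 3.0
  endloop
 endfacet
 facet normal 0.624 -0.652 -0.430
  outer loop
   vertex 3.2 2.6 1.8
   vertex 3.4 2.0 3.0
   vertex 1.6 1.2 1.6
  endloop
 endfacet
 facet normal 0.251 0.948 -0.195
  outer loop
   vertex 2.8 4.6 3.4
   vertex 4.0 4.2 3.0
   vertex 0.2 5.0 2.0
  endloop
 endfacet
 facet normal -0.448 0.166 0.879
  outer loop
   vertex 2.8 4.6 3.4
   vertex 0.2 5.0 2.0
   vertex 2.6 3.0 3.6
  endloop
 endfacet
 facet normal 0.338 0.075 0.938
  outer loop
   vertex 2.8 4.6 3.4
   vertex 2.6 3.0 3.6
   vertex 4.0 4.2 3.0
  endloop
 endfacet
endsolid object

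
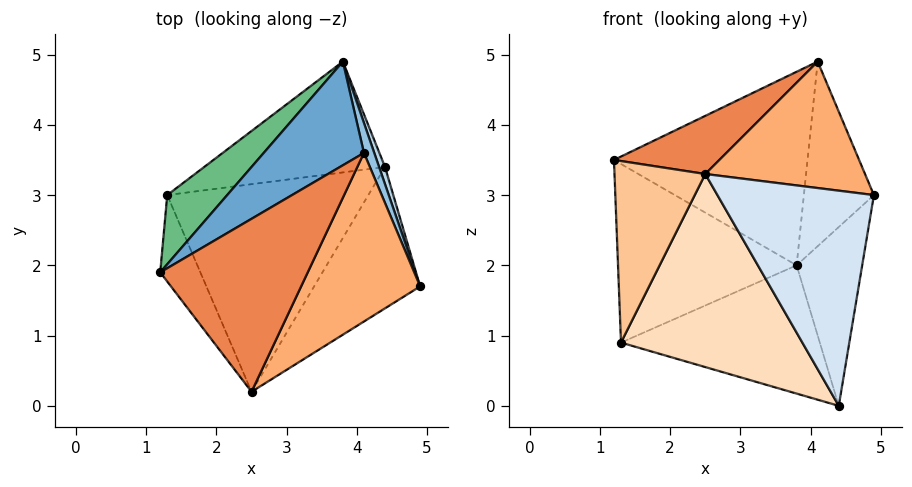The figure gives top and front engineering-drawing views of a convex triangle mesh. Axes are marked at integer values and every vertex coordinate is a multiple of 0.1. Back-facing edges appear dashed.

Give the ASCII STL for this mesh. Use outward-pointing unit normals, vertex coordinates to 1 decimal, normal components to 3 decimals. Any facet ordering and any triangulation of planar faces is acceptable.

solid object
 facet normal -0.597 0.707 0.379
  outer loop
   vertex 4.1 3.6 4.9
   vertex 3.8 4.9 2.0
   vertex 1.2 1.9 3.5
  endloop
 endfacet
 facet normal 0.939 0.340 0.055
  outer loop
   vertex 4.1 3.6 4.9
   vertex 4.9 1.7 3.0
   vertex 3.8 4.9 2.0
  endloop
 endfacet
 facet normal 0.942 0.334 0.032
  outer loop
   vertex 4.4 3.4 0.0
   vertex 3.8 4.9 2.0
   vertex 4.9 1.7 3.0
  endloop
 endfacet
 facet normal 0.413 -0.761 -0.500
  outer loop
   vertex 2.5 0.2 3.3
   vertex 4.4 3.4 0.0
   vertex 4.9 1.7 3.0
  endloop
 endfacet
 facet normal -0.261 -0.308 0.915
  outer loop
   vertex 2.5 0.2 3.3
   vertex 4.1 3.6 4.9
   vertex 1.2 1.9 3.5
  endloop
 endfacet
 facet normal 0.429 -0.542 0.723
  outer loop
   vertex 2.5 0.2 3.3
   vertex 4.9 1.7 3.0
   vertex 4.1 3.6 4.9
  endloop
 endfacet
 facet normal -0.780 -0.565 -0.269
  outer loop
   vertex 1.3 3.0 0.9
   vertex 2.5 0.2 3.3
   vertex 1.2 1.9 3.5
  endloop
 endfacet
 facet normal -0.124 -0.676 -0.727
  outer loop
   vertex 1.3 3.0 0.9
   vertex 4.4 3.4 0.0
   vertex 2.5 0.2 3.3
  endloop
 endfacet
 facet normal -0.655 0.704 0.273
  outer loop
   vertex 1.3 3.0 0.9
   vertex 1.2 1.9 3.5
   vertex 3.8 4.9 2.0
  endloop
 endfacet
 facet normal -0.276 0.727 -0.628
  outer loop
   vertex 1.3 3.0 0.9
   vertex 3.8 4.9 2.0
   vertex 4.4 3.4 0.0
  endloop
 endfacet
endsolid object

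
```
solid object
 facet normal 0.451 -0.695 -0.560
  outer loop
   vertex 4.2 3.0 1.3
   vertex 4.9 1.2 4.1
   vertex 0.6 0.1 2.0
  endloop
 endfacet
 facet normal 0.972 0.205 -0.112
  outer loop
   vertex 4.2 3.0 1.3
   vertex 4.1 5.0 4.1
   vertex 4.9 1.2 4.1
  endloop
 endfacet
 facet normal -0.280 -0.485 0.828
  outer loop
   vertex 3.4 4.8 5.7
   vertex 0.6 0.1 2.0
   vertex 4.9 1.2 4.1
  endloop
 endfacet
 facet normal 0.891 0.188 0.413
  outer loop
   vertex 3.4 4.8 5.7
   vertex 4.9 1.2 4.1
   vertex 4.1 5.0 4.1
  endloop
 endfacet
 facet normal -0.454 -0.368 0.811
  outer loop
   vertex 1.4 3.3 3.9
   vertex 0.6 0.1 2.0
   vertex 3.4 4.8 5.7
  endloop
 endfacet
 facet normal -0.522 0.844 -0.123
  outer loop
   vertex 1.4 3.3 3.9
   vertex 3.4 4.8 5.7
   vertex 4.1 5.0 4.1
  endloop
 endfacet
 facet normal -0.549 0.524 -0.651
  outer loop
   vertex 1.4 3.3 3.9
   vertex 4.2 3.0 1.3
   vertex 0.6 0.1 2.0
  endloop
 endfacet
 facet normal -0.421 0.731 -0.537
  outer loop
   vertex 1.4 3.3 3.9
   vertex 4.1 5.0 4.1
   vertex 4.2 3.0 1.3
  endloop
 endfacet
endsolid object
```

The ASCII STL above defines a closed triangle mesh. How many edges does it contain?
12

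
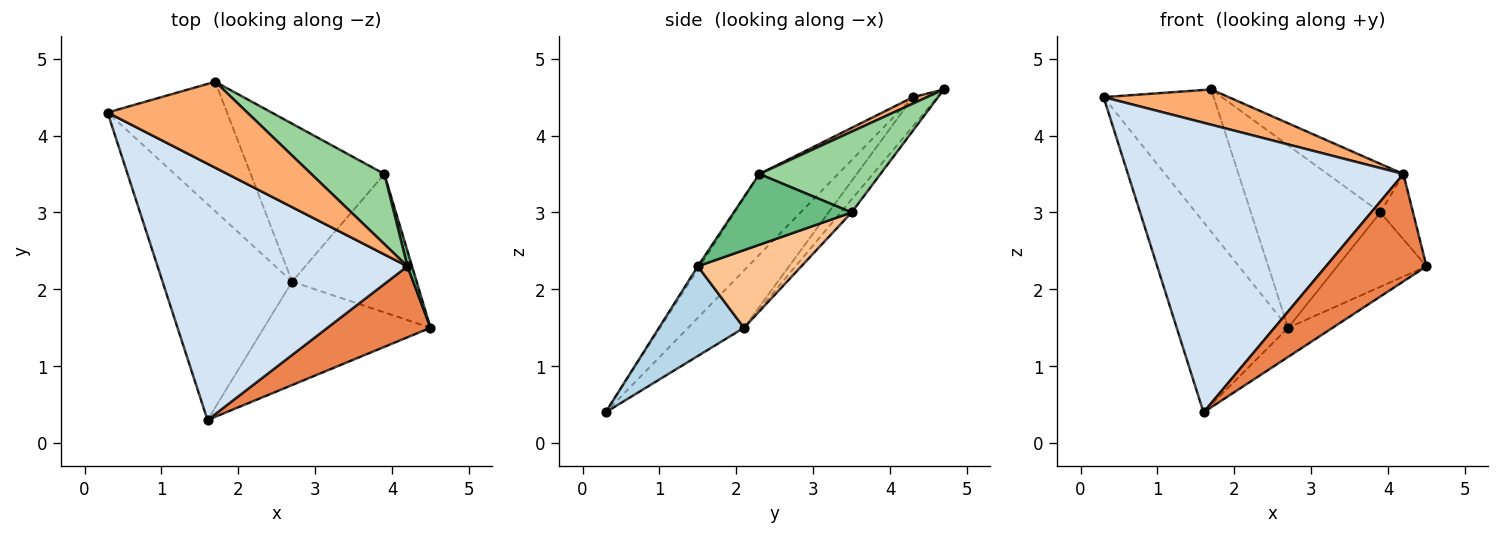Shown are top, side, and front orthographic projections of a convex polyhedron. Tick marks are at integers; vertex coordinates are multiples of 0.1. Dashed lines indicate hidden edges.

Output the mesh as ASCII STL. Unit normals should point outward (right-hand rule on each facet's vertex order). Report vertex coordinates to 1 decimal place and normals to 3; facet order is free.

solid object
 facet normal -0.315 0.628 -0.712
  outer loop
   vertex 2.7 2.1 1.5
   vertex 1.6 0.3 0.4
   vertex 0.3 4.3 4.5
  endloop
 endfacet
 facet normal -0.161 0.730 -0.664
  outer loop
   vertex 2.7 2.1 1.5
   vertex 0.3 4.3 4.5
   vertex 1.7 4.7 4.6
  endloop
 endfacet
 facet normal 0.460 0.241 -0.855
  outer loop
   vertex 2.7 2.1 1.5
   vertex 4.5 1.5 2.3
   vertex 1.6 0.3 0.4
  endloop
 endfacet
 facet normal -0.209 -0.732 0.648
  outer loop
   vertex 4.2 2.3 3.5
   vertex 0.3 4.3 4.5
   vertex 1.6 0.3 0.4
  endloop
 endfacet
 facet normal -0.016 -0.834 0.552
  outer loop
   vertex 4.2 2.3 3.5
   vertex 1.6 0.3 0.4
   vertex 4.5 1.5 2.3
  endloop
 endfacet
 facet normal 0.042 -0.379 0.924
  outer loop
   vertex 4.2 2.3 3.5
   vertex 1.7 4.7 4.6
   vertex 0.3 4.3 4.5
  endloop
 endfacet
 facet normal 0.481 0.415 -0.772
  outer loop
   vertex 3.9 3.5 3.0
   vertex 4.5 1.5 2.3
   vertex 2.7 2.1 1.5
  endloop
 endfacet
 facet normal -0.064 0.754 -0.653
  outer loop
   vertex 3.9 3.5 3.0
   vertex 2.7 2.1 1.5
   vertex 1.7 4.7 4.6
  endloop
 endfacet
 facet normal 0.962 0.267 0.063
  outer loop
   vertex 3.9 3.5 3.0
   vertex 4.2 2.3 3.5
   vertex 4.5 1.5 2.3
  endloop
 endfacet
 facet normal 0.672 0.422 0.608
  outer loop
   vertex 3.9 3.5 3.0
   vertex 1.7 4.7 4.6
   vertex 4.2 2.3 3.5
  endloop
 endfacet
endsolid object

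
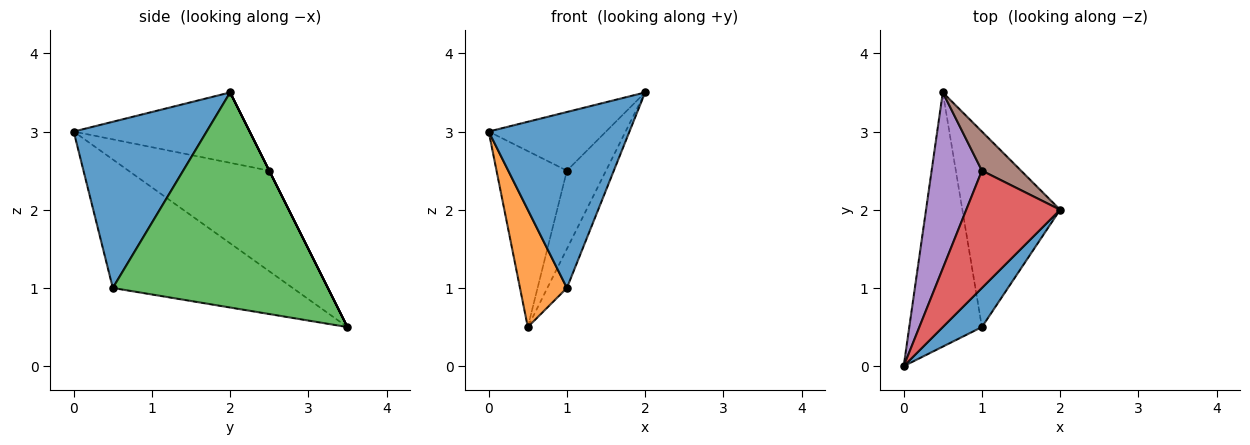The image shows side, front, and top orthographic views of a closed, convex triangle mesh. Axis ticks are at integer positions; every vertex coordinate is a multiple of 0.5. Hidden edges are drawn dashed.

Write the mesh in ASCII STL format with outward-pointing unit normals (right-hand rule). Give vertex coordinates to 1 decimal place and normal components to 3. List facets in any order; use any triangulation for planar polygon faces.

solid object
 facet normal 0.678 -0.718 0.159
  outer loop
   vertex 1.0 0.5 1.0
   vertex 2.0 2.0 3.5
   vertex 0.0 0.0 3.0
  endloop
 endfacet
 facet normal -0.849 -0.221 -0.480
  outer loop
   vertex 1.0 0.5 1.0
   vertex 0.0 0.0 3.0
   vertex 0.5 3.5 0.5
  endloop
 endfacet
 facet normal 0.907 0.082 -0.412
  outer loop
   vertex 1.0 0.5 1.0
   vertex 0.5 3.5 0.5
   vertex 2.0 2.0 3.5
  endloop
 endfacet
 facet normal -0.557 0.371 0.743
  outer loop
   vertex 1.0 2.5 2.5
   vertex 0.0 0.0 3.0
   vertex 2.0 2.0 3.5
  endloop
 endfacet
 facet normal -0.816 0.408 0.408
  outer loop
   vertex 1.0 2.5 2.5
   vertex 0.5 3.5 0.5
   vertex 0.0 0.0 3.0
  endloop
 endfacet
 facet normal 0.000 0.894 0.447
  outer loop
   vertex 1.0 2.5 2.5
   vertex 2.0 2.0 3.5
   vertex 0.5 3.5 0.5
  endloop
 endfacet
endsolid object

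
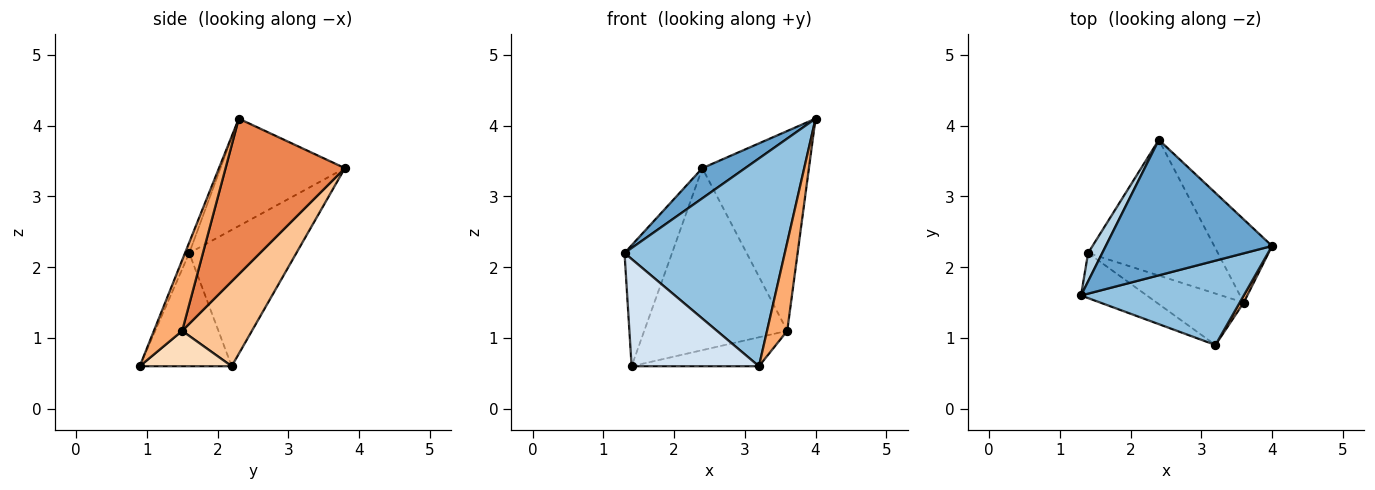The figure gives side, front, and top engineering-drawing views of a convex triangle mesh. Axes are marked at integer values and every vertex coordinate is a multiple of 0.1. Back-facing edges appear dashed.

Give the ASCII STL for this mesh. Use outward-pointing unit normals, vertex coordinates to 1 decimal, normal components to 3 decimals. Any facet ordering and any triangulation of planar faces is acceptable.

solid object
 facet normal -0.533 -0.184 0.826
  outer loop
   vertex 2.4 3.8 3.4
   vertex 1.3 1.6 2.2
   vertex 4.0 2.3 4.1
  endloop
 endfacet
 facet normal -0.025 -0.926 0.376
  outer loop
   vertex 3.2 0.9 0.6
   vertex 4.0 2.3 4.1
   vertex 1.3 1.6 2.2
  endloop
 endfacet
 facet normal -0.910 0.404 0.094
  outer loop
   vertex 1.4 2.2 0.6
   vertex 1.3 1.6 2.2
   vertex 2.4 3.8 3.4
  endloop
 endfacet
 facet normal -0.554 -0.767 -0.322
  outer loop
   vertex 1.4 2.2 0.6
   vertex 3.2 0.9 0.6
   vertex 1.3 1.6 2.2
  endloop
 endfacet
 facet normal 0.719 0.642 -0.267
  outer loop
   vertex 3.6 1.5 1.1
   vertex 2.4 3.8 3.4
   vertex 4.0 2.3 4.1
  endloop
 endfacet
 facet normal 0.813 -0.581 0.046
  outer loop
   vertex 3.6 1.5 1.1
   vertex 4.0 2.3 4.1
   vertex 3.2 0.9 0.6
  endloop
 endfacet
 facet normal 0.364 0.747 -0.557
  outer loop
   vertex 3.6 1.5 1.1
   vertex 1.4 2.2 0.6
   vertex 2.4 3.8 3.4
  endloop
 endfacet
 facet normal 0.334 0.462 -0.822
  outer loop
   vertex 3.6 1.5 1.1
   vertex 3.2 0.9 0.6
   vertex 1.4 2.2 0.6
  endloop
 endfacet
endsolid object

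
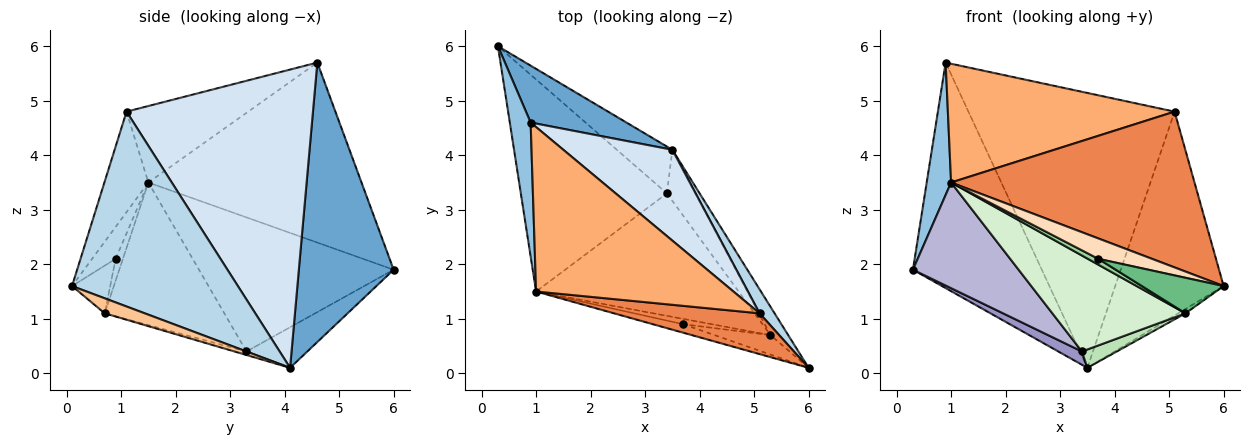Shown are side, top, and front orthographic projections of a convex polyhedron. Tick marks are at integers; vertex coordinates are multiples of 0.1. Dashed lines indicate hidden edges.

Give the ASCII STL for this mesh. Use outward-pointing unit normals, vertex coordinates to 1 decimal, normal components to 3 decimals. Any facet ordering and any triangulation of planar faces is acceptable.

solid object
 facet normal 0.581 0.789 0.199
  outer loop
   vertex 0.9 4.6 5.7
   vertex 3.5 4.1 0.1
   vertex 0.3 6.0 1.9
  endloop
 endfacet
 facet normal -0.987 -0.113 0.114
  outer loop
   vertex 1.0 1.5 3.5
   vertex 0.9 4.6 5.7
   vertex 0.3 6.0 1.9
  endloop
 endfacet
 facet normal 0.835 0.546 0.064
  outer loop
   vertex 5.1 1.1 4.8
   vertex 6.0 0.1 1.6
   vertex 3.5 4.1 0.1
  endloop
 endfacet
 facet normal 0.651 0.720 0.238
  outer loop
   vertex 5.1 1.1 4.8
   vertex 3.5 4.1 0.1
   vertex 0.9 4.6 5.7
  endloop
 endfacet
 facet normal -0.172 -0.953 0.249
  outer loop
   vertex 5.1 1.1 4.8
   vertex 1.0 1.5 3.5
   vertex 6.0 0.1 1.6
  endloop
 endfacet
 facet normal -0.300 -0.559 0.773
  outer loop
   vertex 5.1 1.1 4.8
   vertex 0.9 4.6 5.7
   vertex 1.0 1.5 3.5
  endloop
 endfacet
 facet normal 0.642 0.117 -0.758
  outer loop
   vertex 5.3 0.7 1.1
   vertex 3.5 4.1 0.1
   vertex 6.0 0.1 1.6
  endloop
 endfacet
 facet normal -0.375 -0.856 -0.357
  outer loop
   vertex 3.7 0.9 2.1
   vertex 6.0 0.1 1.6
   vertex 1.0 1.5 3.5
  endloop
 endfacet
 facet normal -0.379 -0.812 -0.444
  outer loop
   vertex 3.7 0.9 2.1
   vertex 5.3 0.7 1.1
   vertex 6.0 0.1 1.6
  endloop
 endfacet
 facet normal -0.457 -0.657 -0.600
  outer loop
   vertex 3.7 0.9 2.1
   vertex 1.0 1.5 3.5
   vertex 5.3 0.7 1.1
  endloop
 endfacet
 facet normal -0.116 -0.336 -0.935
  outer loop
   vertex 3.4 3.3 0.4
   vertex 3.5 4.1 0.1
   vertex 5.3 0.7 1.1
  endloop
 endfacet
 facet normal -0.485 -0.540 -0.688
  outer loop
   vertex 3.4 3.3 0.4
   vertex 5.3 0.7 1.1
   vertex 1.0 1.5 3.5
  endloop
 endfacet
 facet normal -0.575 -0.223 -0.787
  outer loop
   vertex 3.4 3.3 0.4
   vertex 0.3 6.0 1.9
   vertex 3.5 4.1 0.1
  endloop
 endfacet
 facet normal -0.635 -0.345 -0.692
  outer loop
   vertex 3.4 3.3 0.4
   vertex 1.0 1.5 3.5
   vertex 0.3 6.0 1.9
  endloop
 endfacet
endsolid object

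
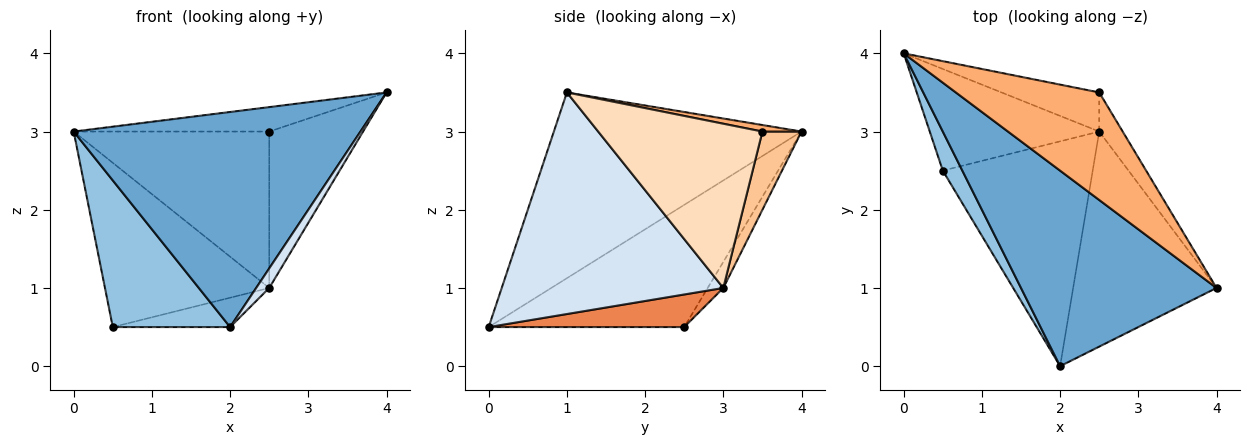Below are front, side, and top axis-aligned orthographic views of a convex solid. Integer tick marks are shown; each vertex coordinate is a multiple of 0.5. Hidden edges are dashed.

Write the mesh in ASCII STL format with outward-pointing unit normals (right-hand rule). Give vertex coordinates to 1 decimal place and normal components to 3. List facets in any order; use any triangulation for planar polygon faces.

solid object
 facet normal -0.538 -0.624 0.567
  outer loop
   vertex 2.0 0.0 0.5
   vertex 4.0 1.0 3.5
   vertex 0.0 4.0 3.0
  endloop
 endfacet
 facet normal -0.850 -0.510 0.136
  outer loop
   vertex 0.5 2.5 0.5
   vertex 2.0 0.0 0.5
   vertex 0.0 4.0 3.0
  endloop
 endfacet
 facet normal -0.081 0.847 -0.525
  outer loop
   vertex 2.5 3.0 1.0
   vertex 0.5 2.5 0.5
   vertex 0.0 4.0 3.0
  endloop
 endfacet
 facet normal 0.839 -0.049 -0.543
  outer loop
   vertex 2.5 3.0 1.0
   vertex 4.0 1.0 3.5
   vertex 2.0 0.0 0.5
  endloop
 endfacet
 facet normal 0.211 0.126 -0.969
  outer loop
   vertex 2.5 3.0 1.0
   vertex 2.0 0.0 0.5
   vertex 0.5 2.5 0.5
  endloop
 endfacet
 facet normal 0.044 0.221 0.974
  outer loop
   vertex 2.5 3.5 3.0
   vertex 0.0 4.0 3.0
   vertex 4.0 1.0 3.5
  endloop
 endfacet
 facet normal 0.190 0.952 -0.238
  outer loop
   vertex 2.5 3.5 3.0
   vertex 2.5 3.0 1.0
   vertex 0.0 4.0 3.0
  endloop
 endfacet
 facet normal 0.862 0.492 -0.123
  outer loop
   vertex 2.5 3.5 3.0
   vertex 4.0 1.0 3.5
   vertex 2.5 3.0 1.0
  endloop
 endfacet
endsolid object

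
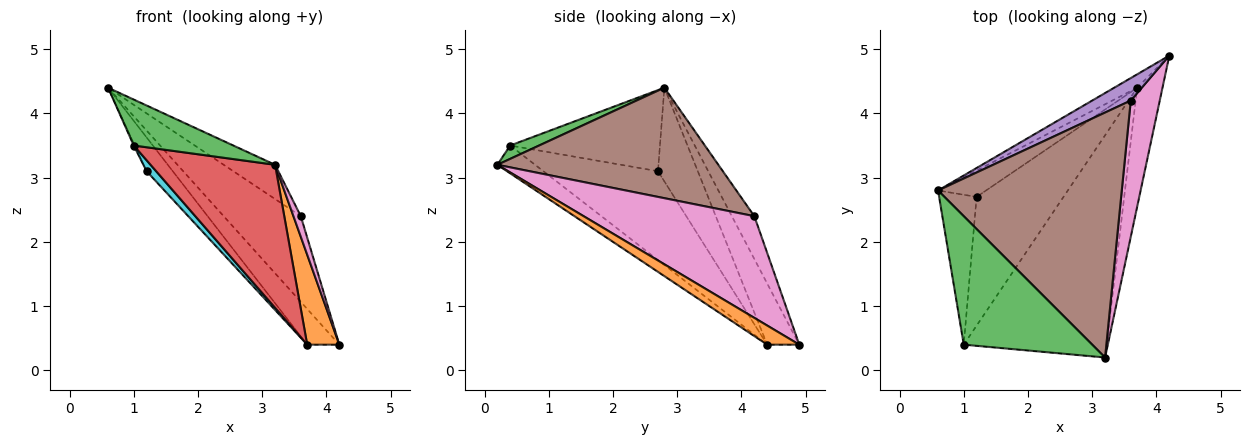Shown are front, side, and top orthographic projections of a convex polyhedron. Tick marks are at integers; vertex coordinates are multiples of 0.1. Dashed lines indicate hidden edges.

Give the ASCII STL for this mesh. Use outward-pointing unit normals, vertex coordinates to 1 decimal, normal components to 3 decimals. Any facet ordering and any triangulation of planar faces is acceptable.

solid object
 facet normal -0.683 0.683 -0.256
  outer loop
   vertex 3.7 4.4 0.4
   vertex 0.6 2.8 4.4
   vertex 4.2 4.9 0.4
  endloop
 endfacet
 facet normal 0.517 -0.517 -0.683
  outer loop
   vertex 3.7 4.4 0.4
   vertex 4.2 4.9 0.4
   vertex 3.2 0.2 3.2
  endloop
 endfacet
 facet normal 0.097 -0.335 0.937
  outer loop
   vertex 1.0 0.4 3.5
   vertex 3.2 0.2 3.2
   vertex 0.6 2.8 4.4
  endloop
 endfacet
 facet normal -0.162 -0.534 -0.830
  outer loop
   vertex 1.0 0.4 3.5
   vertex 3.7 4.4 0.4
   vertex 3.2 0.2 3.2
  endloop
 endfacet
 facet normal -0.272 0.931 0.244
  outer loop
   vertex 3.6 4.2 2.4
   vertex 4.2 4.9 0.4
   vertex 0.6 2.8 4.4
  endloop
 endfacet
 facet normal 0.512 0.119 0.851
  outer loop
   vertex 3.6 4.2 2.4
   vertex 0.6 2.8 4.4
   vertex 3.2 0.2 3.2
  endloop
 endfacet
 facet normal 0.961 -0.041 0.274
  outer loop
   vertex 3.6 4.2 2.4
   vertex 3.2 0.2 3.2
   vertex 4.2 4.9 0.4
  endloop
 endfacet
 facet normal -0.768 0.505 -0.393
  outer loop
   vertex 1.2 2.7 3.1
   vertex 0.6 2.8 4.4
   vertex 3.7 4.4 0.4
  endloop
 endfacet
 facet normal -0.908 0.006 -0.419
  outer loop
   vertex 1.2 2.7 3.1
   vertex 1.0 0.4 3.5
   vertex 0.6 2.8 4.4
  endloop
 endfacet
 facet normal -0.714 -0.059 -0.698
  outer loop
   vertex 1.2 2.7 3.1
   vertex 3.7 4.4 0.4
   vertex 1.0 0.4 3.5
  endloop
 endfacet
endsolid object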